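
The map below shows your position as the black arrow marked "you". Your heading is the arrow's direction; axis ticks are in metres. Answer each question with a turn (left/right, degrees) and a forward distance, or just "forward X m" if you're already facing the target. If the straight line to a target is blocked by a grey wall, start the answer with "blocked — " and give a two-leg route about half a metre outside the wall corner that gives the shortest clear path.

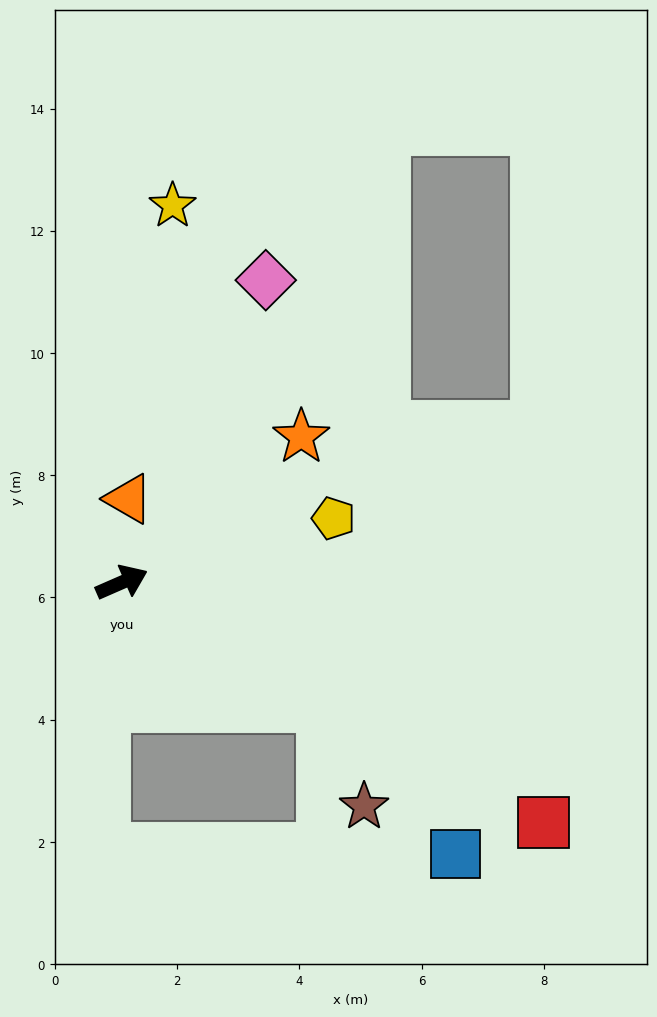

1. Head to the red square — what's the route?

turn right 53°, forward 7.9 m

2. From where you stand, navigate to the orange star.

turn left 15°, forward 3.8 m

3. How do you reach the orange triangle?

turn left 62°, forward 1.4 m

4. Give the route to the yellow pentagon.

turn right 7°, forward 3.6 m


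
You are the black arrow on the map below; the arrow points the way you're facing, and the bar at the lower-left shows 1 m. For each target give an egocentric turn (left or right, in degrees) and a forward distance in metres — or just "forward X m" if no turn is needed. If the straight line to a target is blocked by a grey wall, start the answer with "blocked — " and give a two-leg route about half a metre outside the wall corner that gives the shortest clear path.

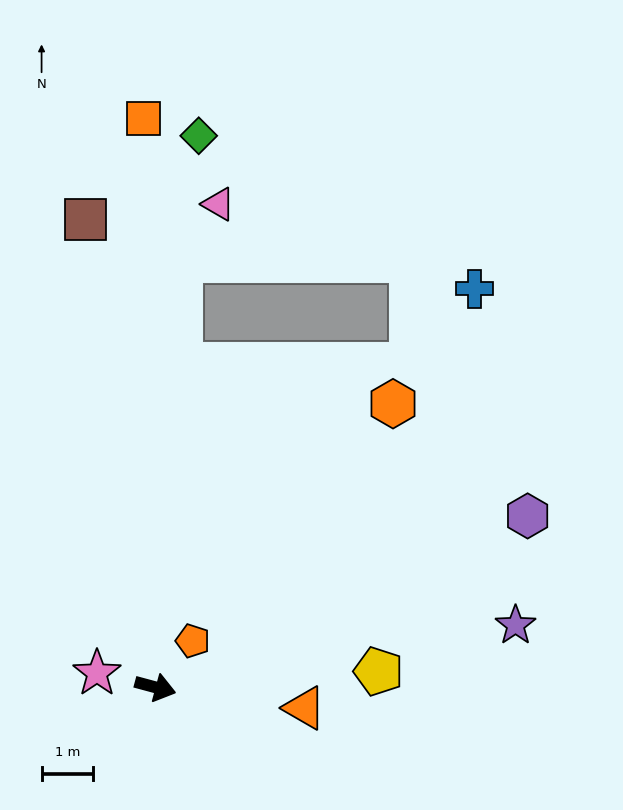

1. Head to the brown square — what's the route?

turn left 114°, forward 9.1 m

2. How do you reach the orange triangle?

turn left 7°, forward 2.9 m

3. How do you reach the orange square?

turn left 106°, forward 11.0 m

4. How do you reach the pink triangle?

blocked — turn left 102°, forward 8.2 m, then turn right 31°, forward 1.3 m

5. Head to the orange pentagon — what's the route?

turn left 66°, forward 1.1 m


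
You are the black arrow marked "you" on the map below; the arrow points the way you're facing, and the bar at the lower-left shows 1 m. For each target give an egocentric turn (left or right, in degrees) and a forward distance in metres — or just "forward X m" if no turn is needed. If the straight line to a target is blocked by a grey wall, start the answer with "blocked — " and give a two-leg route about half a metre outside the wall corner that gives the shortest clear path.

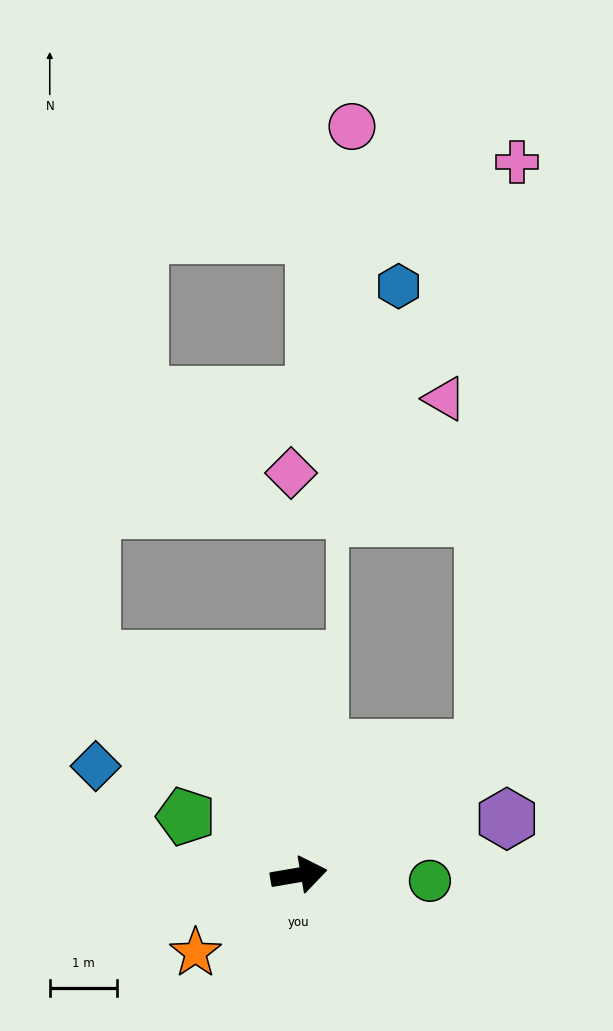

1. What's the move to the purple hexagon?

turn left 5°, forward 3.2 m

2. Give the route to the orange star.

turn right 153°, forward 1.9 m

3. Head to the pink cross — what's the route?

blocked — turn left 25°, forward 3.3 m, then turn left 52°, forward 8.7 m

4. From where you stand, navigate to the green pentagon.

turn left 143°, forward 1.9 m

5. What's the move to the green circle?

turn right 12°, forward 2.0 m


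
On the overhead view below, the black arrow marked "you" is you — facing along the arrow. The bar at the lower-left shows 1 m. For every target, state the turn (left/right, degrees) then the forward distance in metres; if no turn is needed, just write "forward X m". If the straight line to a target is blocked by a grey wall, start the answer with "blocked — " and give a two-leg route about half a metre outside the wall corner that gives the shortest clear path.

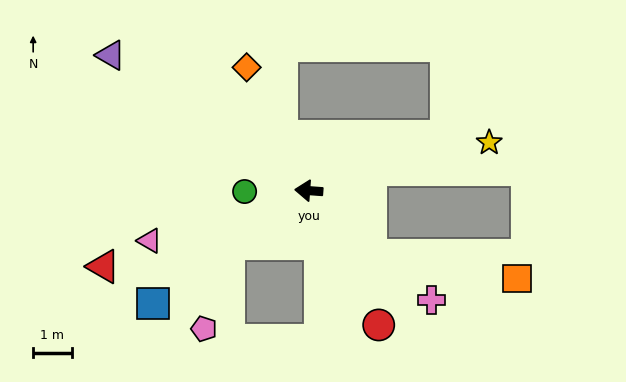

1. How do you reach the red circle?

turn left 122°, forward 3.9 m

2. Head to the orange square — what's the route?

blocked — turn left 138°, forward 2.3 m, then turn left 37°, forward 3.8 m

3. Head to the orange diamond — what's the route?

turn right 59°, forward 3.6 m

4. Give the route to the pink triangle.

turn left 22°, forward 4.3 m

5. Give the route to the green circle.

turn left 5°, forward 1.7 m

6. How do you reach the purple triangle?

turn right 30°, forward 6.2 m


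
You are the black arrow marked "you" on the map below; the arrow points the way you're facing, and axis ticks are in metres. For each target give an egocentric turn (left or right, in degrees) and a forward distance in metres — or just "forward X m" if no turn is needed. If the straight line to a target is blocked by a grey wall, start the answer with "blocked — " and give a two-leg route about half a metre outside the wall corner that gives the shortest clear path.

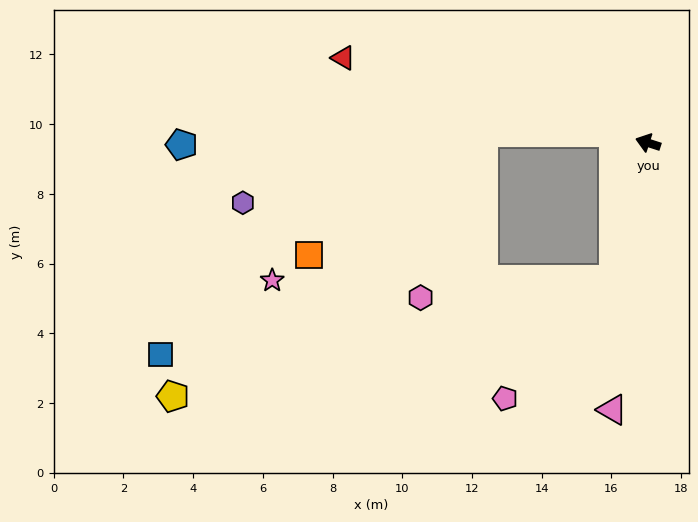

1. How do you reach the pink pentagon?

blocked — turn left 94°, forward 4.0 m, then turn right 28°, forward 4.6 m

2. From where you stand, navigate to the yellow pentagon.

blocked — turn left 94°, forward 4.0 m, then turn right 61°, forward 13.1 m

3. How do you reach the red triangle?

turn left 2°, forward 9.1 m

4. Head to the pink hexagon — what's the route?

blocked — turn left 94°, forward 4.0 m, then turn right 71°, forward 5.6 m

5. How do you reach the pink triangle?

turn left 100°, forward 7.7 m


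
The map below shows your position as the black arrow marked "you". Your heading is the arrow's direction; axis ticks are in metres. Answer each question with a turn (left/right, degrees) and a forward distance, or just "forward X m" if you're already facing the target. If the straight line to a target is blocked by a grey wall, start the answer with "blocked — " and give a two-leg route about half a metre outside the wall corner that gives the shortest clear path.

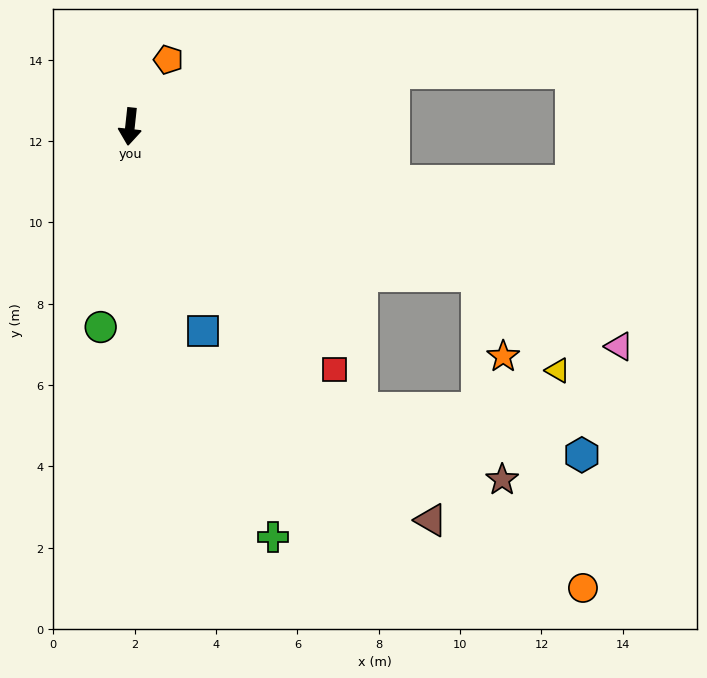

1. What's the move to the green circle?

turn right 2°, forward 5.0 m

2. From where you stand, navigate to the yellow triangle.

blocked — turn left 73°, forward 9.3 m, then turn right 27°, forward 3.1 m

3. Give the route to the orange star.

blocked — turn left 73°, forward 9.3 m, then turn right 50°, forward 2.1 m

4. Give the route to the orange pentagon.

turn left 156°, forward 1.9 m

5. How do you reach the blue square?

turn left 26°, forward 5.3 m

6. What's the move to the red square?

turn left 46°, forward 7.8 m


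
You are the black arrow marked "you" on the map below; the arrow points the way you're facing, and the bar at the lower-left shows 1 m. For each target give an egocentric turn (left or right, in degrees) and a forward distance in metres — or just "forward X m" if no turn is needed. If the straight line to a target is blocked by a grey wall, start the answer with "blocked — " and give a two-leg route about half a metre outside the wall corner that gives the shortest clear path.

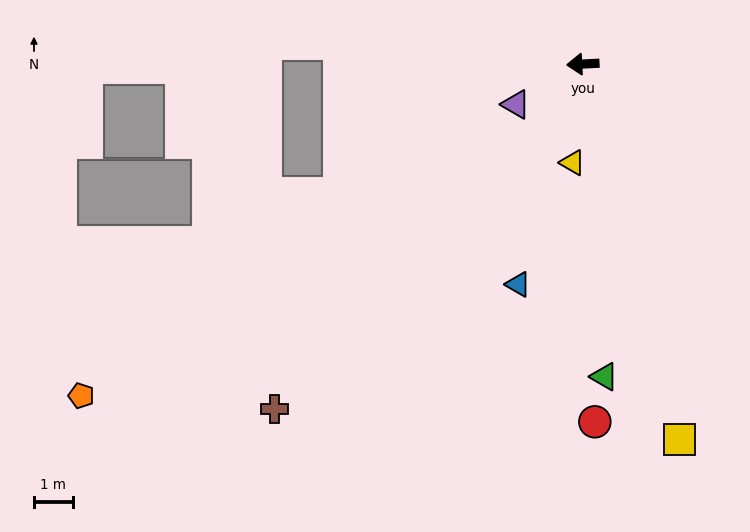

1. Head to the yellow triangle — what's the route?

turn left 81°, forward 2.6 m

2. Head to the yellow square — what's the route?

turn left 101°, forward 10.1 m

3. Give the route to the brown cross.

turn left 45°, forward 12.0 m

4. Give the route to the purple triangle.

turn left 28°, forward 2.0 m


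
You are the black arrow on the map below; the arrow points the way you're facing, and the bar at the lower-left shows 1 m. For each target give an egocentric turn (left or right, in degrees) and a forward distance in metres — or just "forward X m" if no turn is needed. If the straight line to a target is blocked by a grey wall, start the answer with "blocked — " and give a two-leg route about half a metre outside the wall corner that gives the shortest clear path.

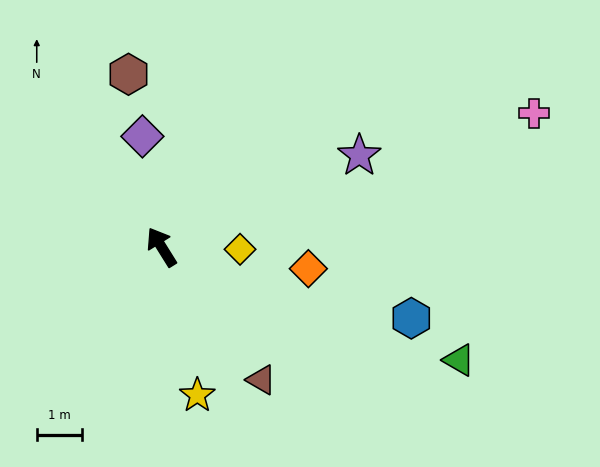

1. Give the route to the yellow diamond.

turn right 124°, forward 1.7 m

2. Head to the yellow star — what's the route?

turn left 162°, forward 3.3 m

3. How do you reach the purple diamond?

turn right 22°, forward 2.5 m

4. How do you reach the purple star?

turn right 97°, forward 4.8 m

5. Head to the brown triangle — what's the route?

turn right 175°, forward 3.6 m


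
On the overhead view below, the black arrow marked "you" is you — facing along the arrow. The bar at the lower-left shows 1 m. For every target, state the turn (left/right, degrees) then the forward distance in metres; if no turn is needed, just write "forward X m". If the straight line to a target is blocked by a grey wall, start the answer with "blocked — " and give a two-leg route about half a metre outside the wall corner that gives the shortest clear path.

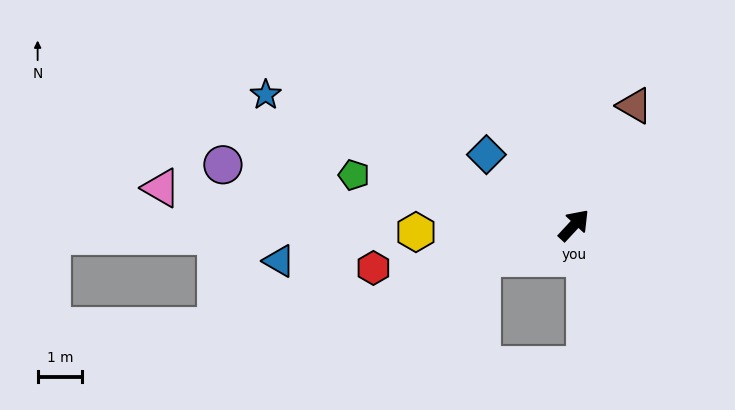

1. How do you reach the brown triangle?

turn left 16°, forward 3.0 m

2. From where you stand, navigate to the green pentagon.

turn left 120°, forward 5.1 m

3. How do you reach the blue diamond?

turn left 94°, forward 2.5 m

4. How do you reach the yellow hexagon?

turn left 135°, forward 3.6 m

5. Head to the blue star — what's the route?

turn left 110°, forward 7.5 m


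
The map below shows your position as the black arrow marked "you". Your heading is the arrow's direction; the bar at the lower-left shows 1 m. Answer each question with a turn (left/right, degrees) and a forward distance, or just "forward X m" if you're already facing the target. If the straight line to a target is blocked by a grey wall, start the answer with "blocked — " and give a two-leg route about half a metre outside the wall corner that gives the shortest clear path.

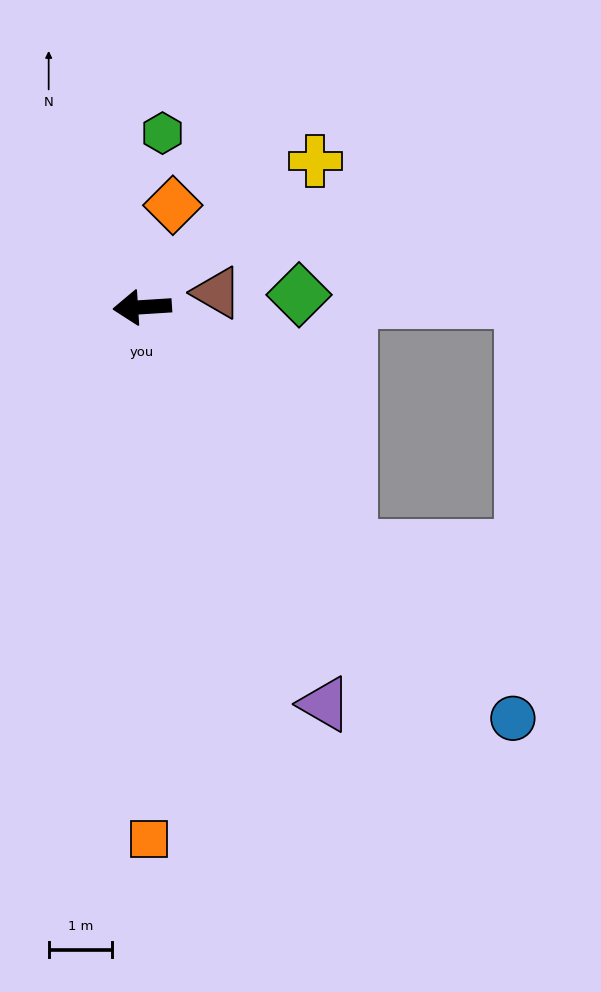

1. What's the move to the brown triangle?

turn right 173°, forward 1.2 m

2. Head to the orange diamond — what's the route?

turn right 110°, forward 1.7 m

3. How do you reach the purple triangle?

turn left 111°, forward 6.9 m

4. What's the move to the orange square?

turn left 87°, forward 8.4 m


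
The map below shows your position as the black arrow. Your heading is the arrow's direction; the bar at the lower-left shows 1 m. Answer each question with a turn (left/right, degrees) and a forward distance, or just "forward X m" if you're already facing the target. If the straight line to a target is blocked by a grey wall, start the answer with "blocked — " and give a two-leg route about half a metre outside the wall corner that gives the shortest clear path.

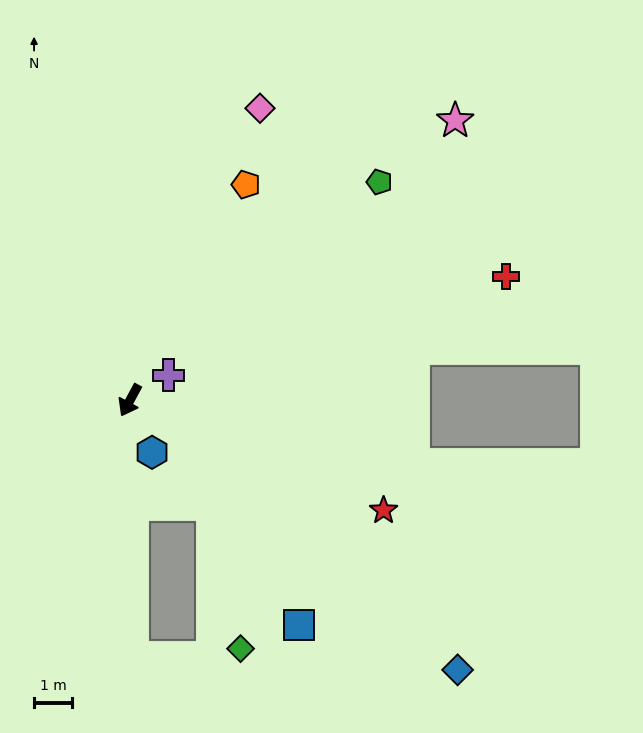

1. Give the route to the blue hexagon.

turn left 51°, forward 1.5 m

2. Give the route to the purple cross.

turn left 151°, forward 1.2 m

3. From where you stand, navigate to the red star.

turn left 95°, forward 7.2 m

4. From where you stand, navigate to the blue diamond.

turn left 79°, forward 11.1 m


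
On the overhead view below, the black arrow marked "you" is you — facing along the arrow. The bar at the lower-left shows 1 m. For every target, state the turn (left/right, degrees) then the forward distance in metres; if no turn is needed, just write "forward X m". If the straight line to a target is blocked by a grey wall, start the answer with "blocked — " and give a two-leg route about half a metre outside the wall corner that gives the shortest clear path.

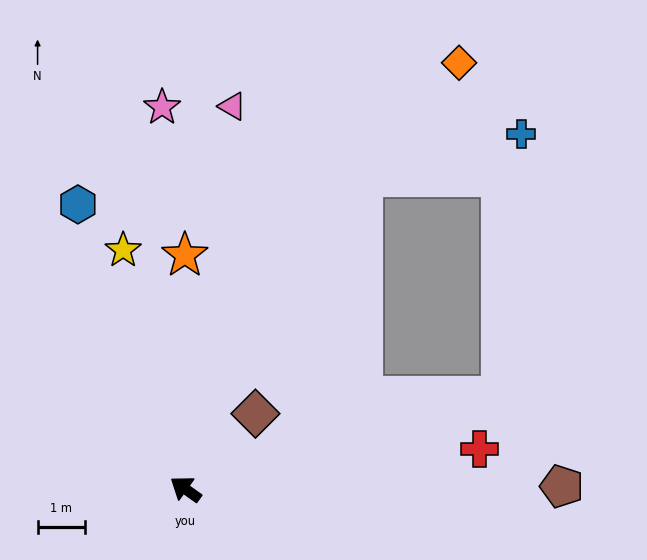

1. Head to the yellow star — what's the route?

turn right 40°, forward 5.2 m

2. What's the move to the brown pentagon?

turn right 144°, forward 8.0 m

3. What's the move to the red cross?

turn right 137°, forward 6.3 m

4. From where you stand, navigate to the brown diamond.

turn right 97°, forward 2.2 m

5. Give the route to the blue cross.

blocked — turn right 128°, forward 7.0 m, then turn left 69°, forward 5.6 m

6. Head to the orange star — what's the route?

turn right 54°, forward 4.9 m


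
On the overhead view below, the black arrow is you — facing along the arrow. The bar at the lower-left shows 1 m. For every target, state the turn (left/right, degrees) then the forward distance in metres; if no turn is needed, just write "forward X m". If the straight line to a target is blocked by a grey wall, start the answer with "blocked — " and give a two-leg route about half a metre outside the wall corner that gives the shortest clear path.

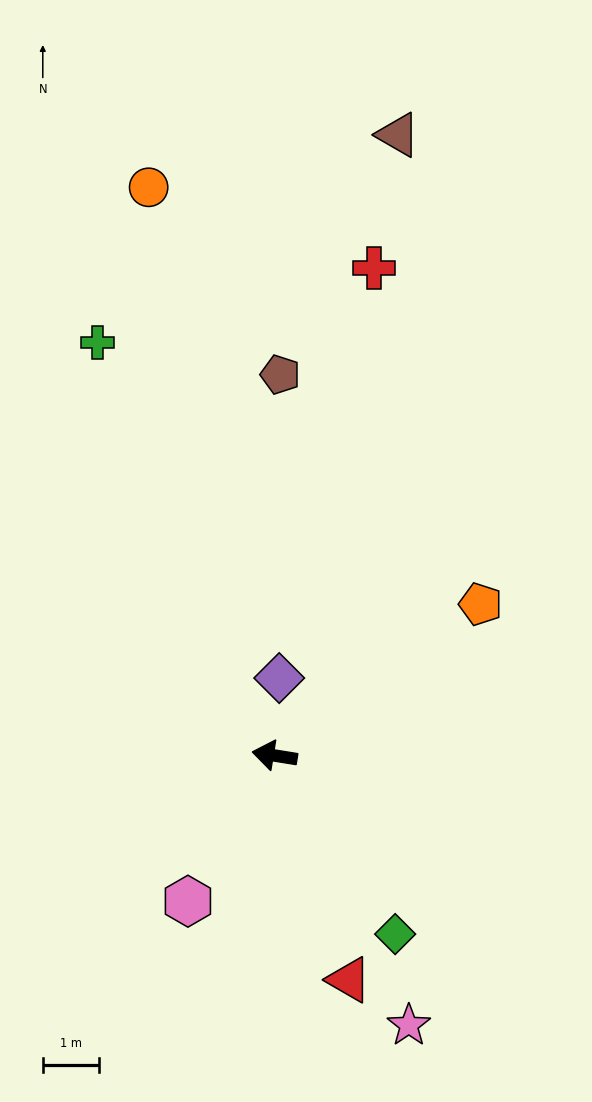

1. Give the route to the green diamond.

turn left 133°, forward 3.9 m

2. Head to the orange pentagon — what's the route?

turn right 135°, forward 4.6 m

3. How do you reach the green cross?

turn right 58°, forward 8.0 m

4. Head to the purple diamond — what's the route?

turn right 84°, forward 1.4 m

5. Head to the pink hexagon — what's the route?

turn left 68°, forward 3.0 m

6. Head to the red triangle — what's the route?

turn left 117°, forward 4.2 m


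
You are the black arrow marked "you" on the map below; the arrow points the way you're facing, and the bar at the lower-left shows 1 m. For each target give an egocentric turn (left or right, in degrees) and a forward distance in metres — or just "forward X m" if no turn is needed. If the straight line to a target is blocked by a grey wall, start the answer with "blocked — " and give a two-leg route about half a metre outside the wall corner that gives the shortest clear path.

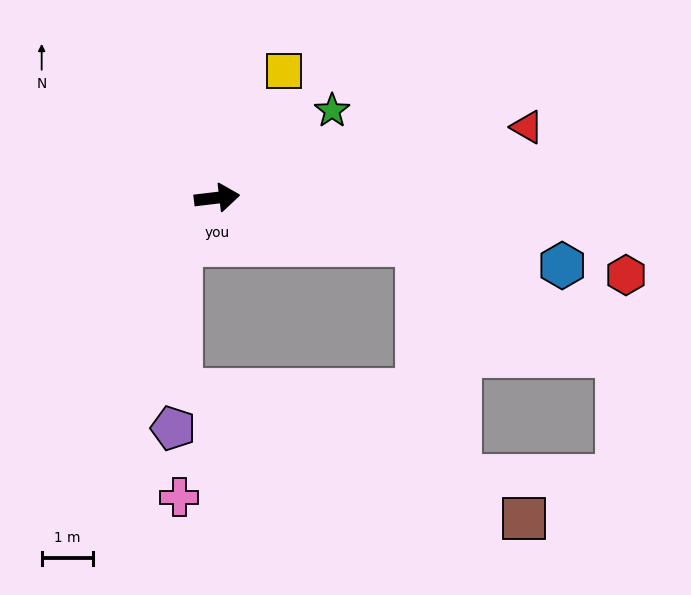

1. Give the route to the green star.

turn left 30°, forward 2.8 m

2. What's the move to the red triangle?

turn left 6°, forward 6.2 m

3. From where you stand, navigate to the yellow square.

turn left 55°, forward 2.8 m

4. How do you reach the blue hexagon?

turn right 18°, forward 6.9 m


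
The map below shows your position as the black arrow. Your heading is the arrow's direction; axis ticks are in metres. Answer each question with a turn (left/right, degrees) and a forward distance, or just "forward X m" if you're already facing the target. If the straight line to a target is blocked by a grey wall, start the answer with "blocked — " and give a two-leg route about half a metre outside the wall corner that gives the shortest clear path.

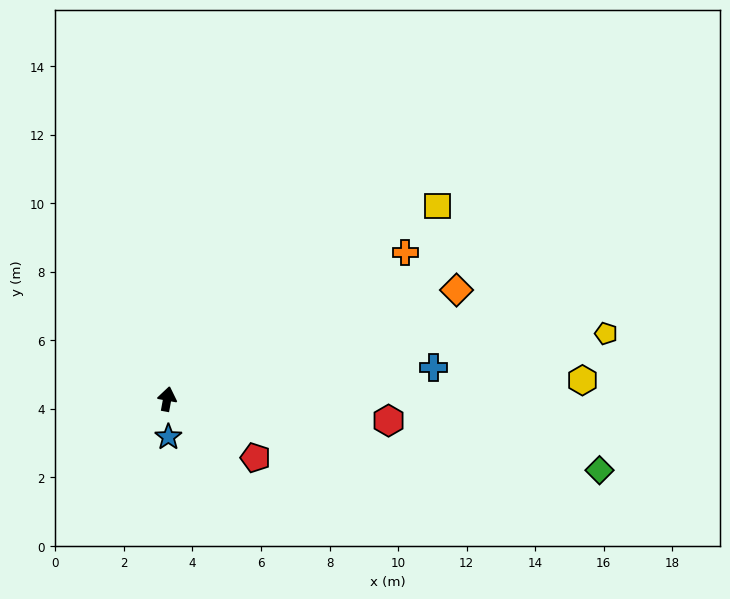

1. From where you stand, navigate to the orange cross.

turn right 48°, forward 8.2 m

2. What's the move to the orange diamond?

turn right 59°, forward 9.0 m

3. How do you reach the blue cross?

turn right 73°, forward 7.8 m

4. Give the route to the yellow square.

turn right 44°, forward 9.7 m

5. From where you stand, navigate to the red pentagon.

turn right 113°, forward 3.1 m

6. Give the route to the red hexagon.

turn right 85°, forward 6.5 m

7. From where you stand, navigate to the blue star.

turn right 168°, forward 1.1 m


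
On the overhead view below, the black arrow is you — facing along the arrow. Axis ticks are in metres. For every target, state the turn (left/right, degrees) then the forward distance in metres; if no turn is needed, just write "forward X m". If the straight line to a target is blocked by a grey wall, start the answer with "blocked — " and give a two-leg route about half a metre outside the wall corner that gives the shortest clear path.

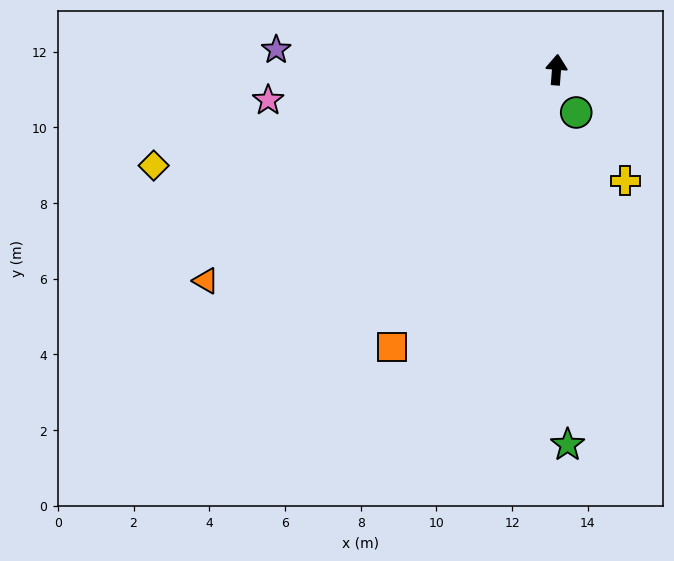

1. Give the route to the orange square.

turn left 154°, forward 8.5 m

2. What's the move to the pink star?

turn left 100°, forward 7.7 m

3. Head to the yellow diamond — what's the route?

turn left 108°, forward 10.9 m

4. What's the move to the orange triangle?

turn left 125°, forward 10.8 m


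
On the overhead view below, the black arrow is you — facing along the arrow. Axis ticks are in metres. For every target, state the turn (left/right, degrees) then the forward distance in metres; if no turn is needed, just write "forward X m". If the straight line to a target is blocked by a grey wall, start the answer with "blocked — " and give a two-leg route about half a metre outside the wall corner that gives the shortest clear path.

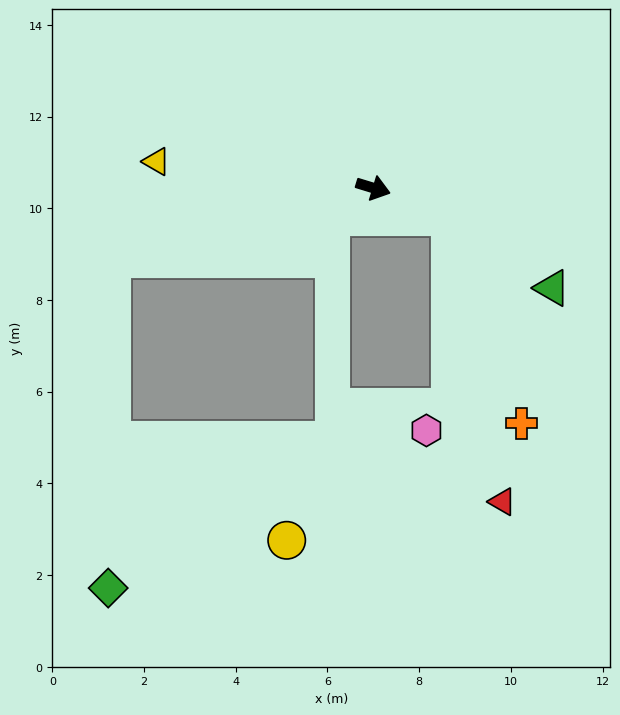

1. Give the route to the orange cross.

blocked — turn right 3°, forward 1.8 m, then turn right 51°, forward 4.8 m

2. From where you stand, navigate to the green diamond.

blocked — turn right 148°, forward 5.9 m, then turn left 74°, forward 7.2 m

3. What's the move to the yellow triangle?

turn right 170°, forward 4.8 m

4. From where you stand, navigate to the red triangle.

blocked — turn right 3°, forward 1.8 m, then turn right 60°, forward 6.3 m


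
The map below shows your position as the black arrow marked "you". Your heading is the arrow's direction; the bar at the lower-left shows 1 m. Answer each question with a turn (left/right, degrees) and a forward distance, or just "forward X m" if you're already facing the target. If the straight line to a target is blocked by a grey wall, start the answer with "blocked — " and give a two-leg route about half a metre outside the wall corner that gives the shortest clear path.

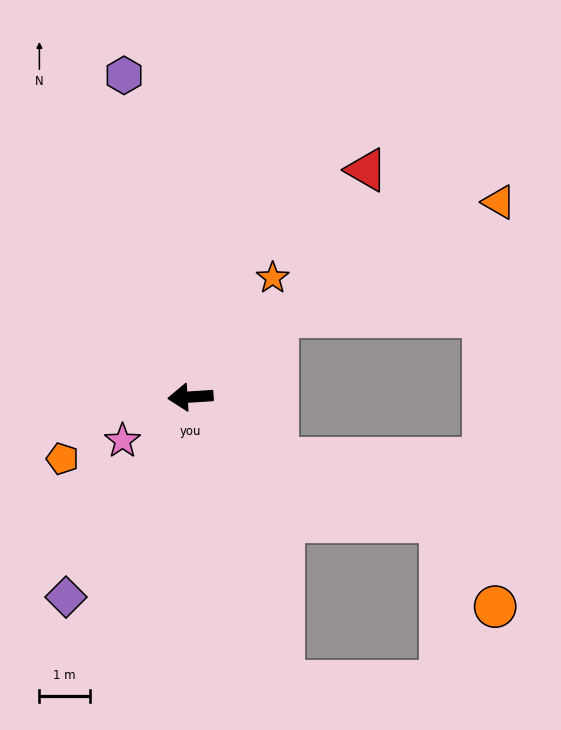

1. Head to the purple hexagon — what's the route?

turn right 82°, forward 6.5 m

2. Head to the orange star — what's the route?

turn right 128°, forward 2.9 m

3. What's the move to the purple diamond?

turn left 54°, forward 4.7 m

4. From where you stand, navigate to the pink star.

turn left 29°, forward 1.6 m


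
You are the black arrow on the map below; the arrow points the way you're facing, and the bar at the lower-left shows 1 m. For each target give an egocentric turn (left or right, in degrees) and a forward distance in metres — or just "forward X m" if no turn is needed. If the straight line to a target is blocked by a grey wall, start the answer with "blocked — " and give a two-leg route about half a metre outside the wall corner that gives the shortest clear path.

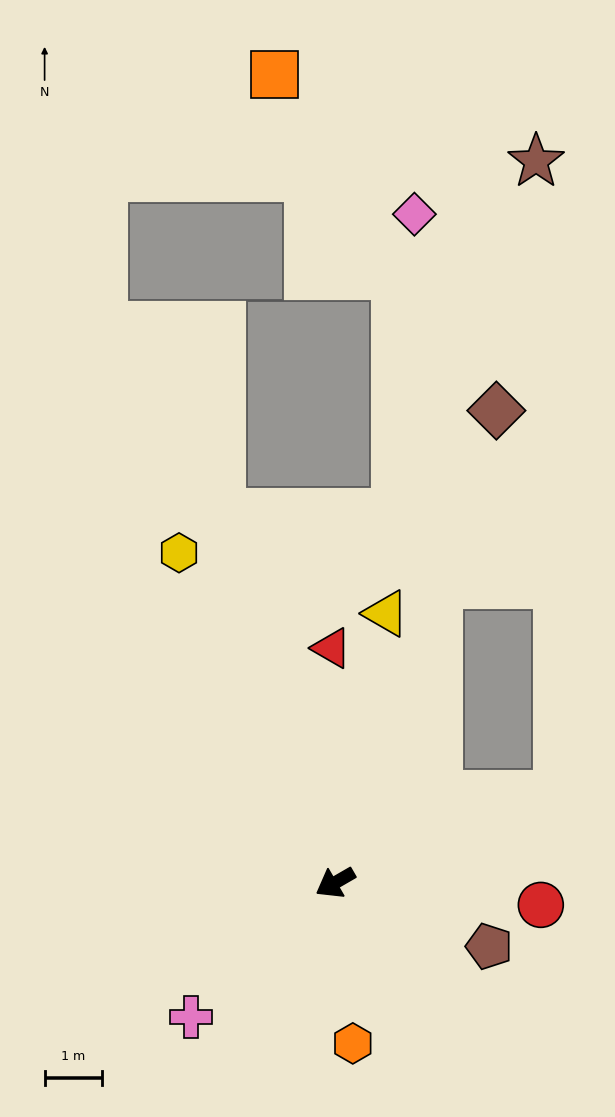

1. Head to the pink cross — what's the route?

turn left 13°, forward 3.4 m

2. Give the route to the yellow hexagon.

turn right 95°, forward 6.3 m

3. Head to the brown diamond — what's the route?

turn right 139°, forward 8.7 m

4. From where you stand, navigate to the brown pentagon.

turn left 128°, forward 2.9 m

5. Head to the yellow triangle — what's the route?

turn right 131°, forward 4.8 m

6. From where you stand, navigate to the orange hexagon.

turn left 66°, forward 2.8 m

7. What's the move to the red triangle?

turn right 119°, forward 4.1 m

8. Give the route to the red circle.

turn left 144°, forward 3.6 m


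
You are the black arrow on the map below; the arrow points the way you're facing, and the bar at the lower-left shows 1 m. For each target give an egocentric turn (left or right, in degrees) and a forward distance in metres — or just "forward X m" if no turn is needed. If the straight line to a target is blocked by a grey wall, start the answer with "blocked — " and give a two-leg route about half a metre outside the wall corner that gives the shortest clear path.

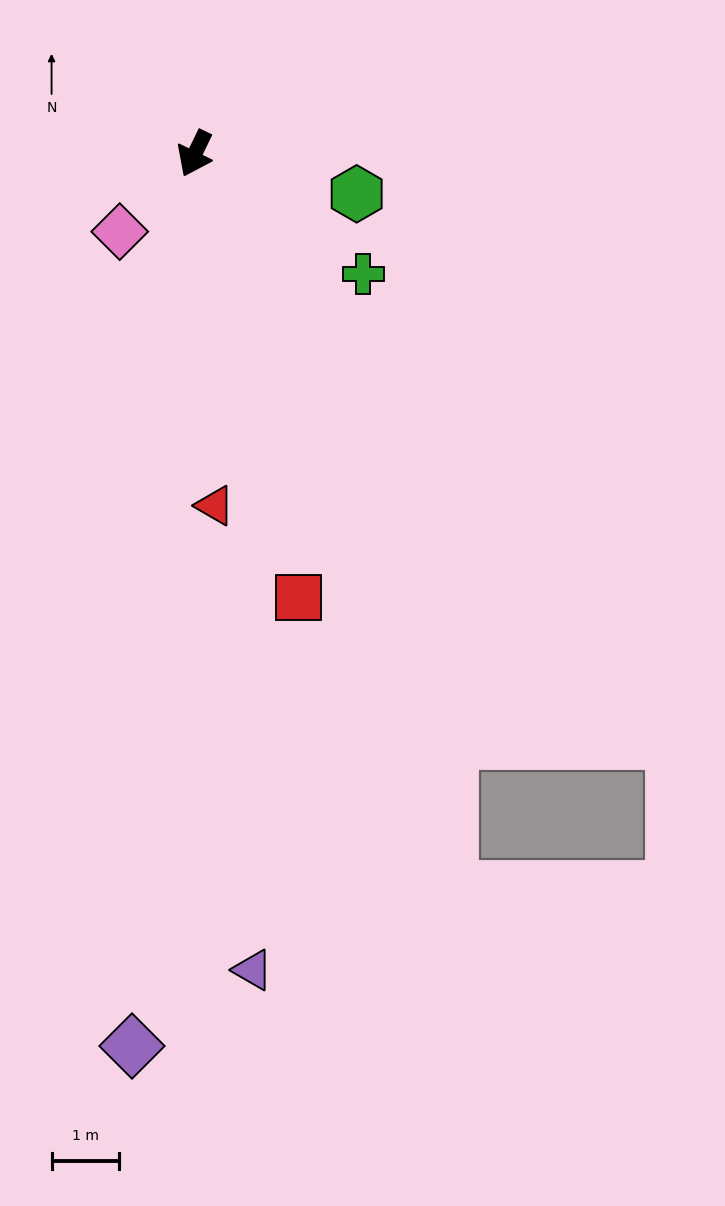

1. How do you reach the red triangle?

turn left 29°, forward 5.2 m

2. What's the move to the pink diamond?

turn right 18°, forward 1.6 m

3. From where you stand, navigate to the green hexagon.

turn left 102°, forward 2.5 m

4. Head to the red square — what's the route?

turn left 39°, forward 6.8 m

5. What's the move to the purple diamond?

turn left 22°, forward 13.3 m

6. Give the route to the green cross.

turn left 80°, forward 3.1 m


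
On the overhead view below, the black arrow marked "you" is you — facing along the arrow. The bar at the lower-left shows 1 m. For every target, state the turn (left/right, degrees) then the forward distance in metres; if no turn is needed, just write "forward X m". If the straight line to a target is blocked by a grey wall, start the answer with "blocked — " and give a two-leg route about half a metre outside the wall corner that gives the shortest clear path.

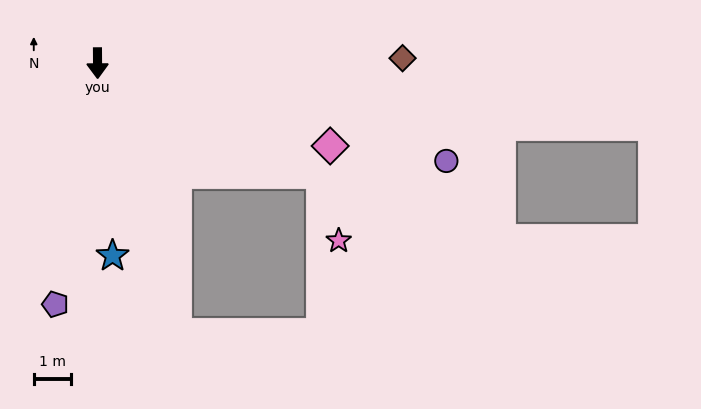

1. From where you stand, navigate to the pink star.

blocked — turn left 64°, forward 6.6 m, then turn right 51°, forward 1.8 m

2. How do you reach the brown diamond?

turn left 91°, forward 8.1 m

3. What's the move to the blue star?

turn left 4°, forward 5.1 m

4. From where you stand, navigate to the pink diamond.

turn left 70°, forward 6.6 m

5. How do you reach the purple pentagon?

turn right 10°, forward 6.5 m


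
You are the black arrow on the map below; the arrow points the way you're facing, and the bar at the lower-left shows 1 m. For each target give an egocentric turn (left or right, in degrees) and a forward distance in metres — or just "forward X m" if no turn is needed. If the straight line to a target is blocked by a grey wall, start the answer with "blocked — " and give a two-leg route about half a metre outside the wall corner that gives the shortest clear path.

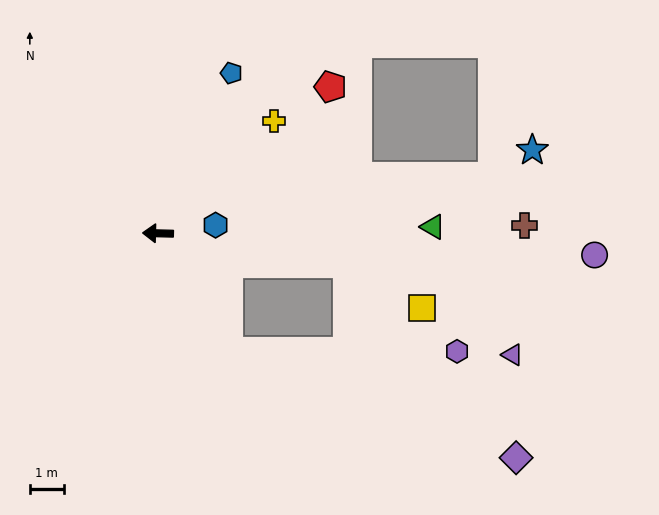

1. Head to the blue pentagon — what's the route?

turn right 113°, forward 5.2 m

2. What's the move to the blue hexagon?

turn right 170°, forward 1.7 m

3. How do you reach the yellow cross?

turn right 134°, forward 4.8 m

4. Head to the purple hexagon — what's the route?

blocked — turn left 123°, forward 4.1 m, then turn left 58°, forward 6.7 m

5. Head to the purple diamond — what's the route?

blocked — turn left 123°, forward 4.1 m, then turn left 38°, forward 9.1 m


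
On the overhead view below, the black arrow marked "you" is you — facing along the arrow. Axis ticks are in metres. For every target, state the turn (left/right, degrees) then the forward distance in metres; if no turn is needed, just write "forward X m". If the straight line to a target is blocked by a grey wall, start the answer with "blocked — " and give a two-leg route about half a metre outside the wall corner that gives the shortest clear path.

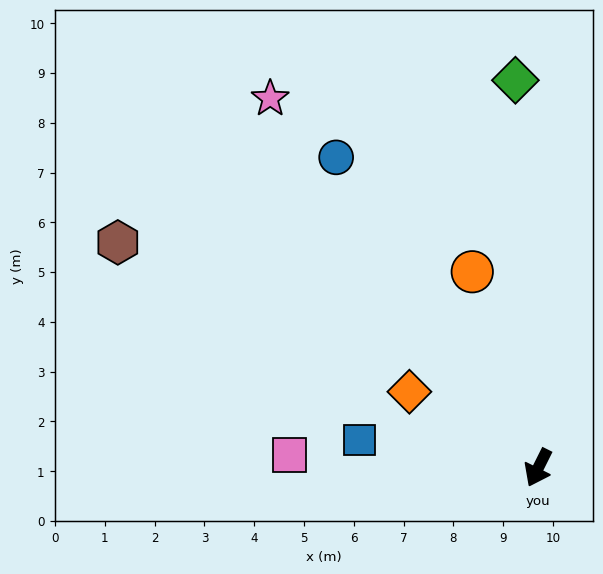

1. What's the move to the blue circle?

turn right 120°, forward 7.4 m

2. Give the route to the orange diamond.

turn right 94°, forward 3.0 m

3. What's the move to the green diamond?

turn right 150°, forward 7.8 m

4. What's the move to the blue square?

turn right 72°, forward 3.6 m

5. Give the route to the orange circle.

turn right 135°, forward 4.2 m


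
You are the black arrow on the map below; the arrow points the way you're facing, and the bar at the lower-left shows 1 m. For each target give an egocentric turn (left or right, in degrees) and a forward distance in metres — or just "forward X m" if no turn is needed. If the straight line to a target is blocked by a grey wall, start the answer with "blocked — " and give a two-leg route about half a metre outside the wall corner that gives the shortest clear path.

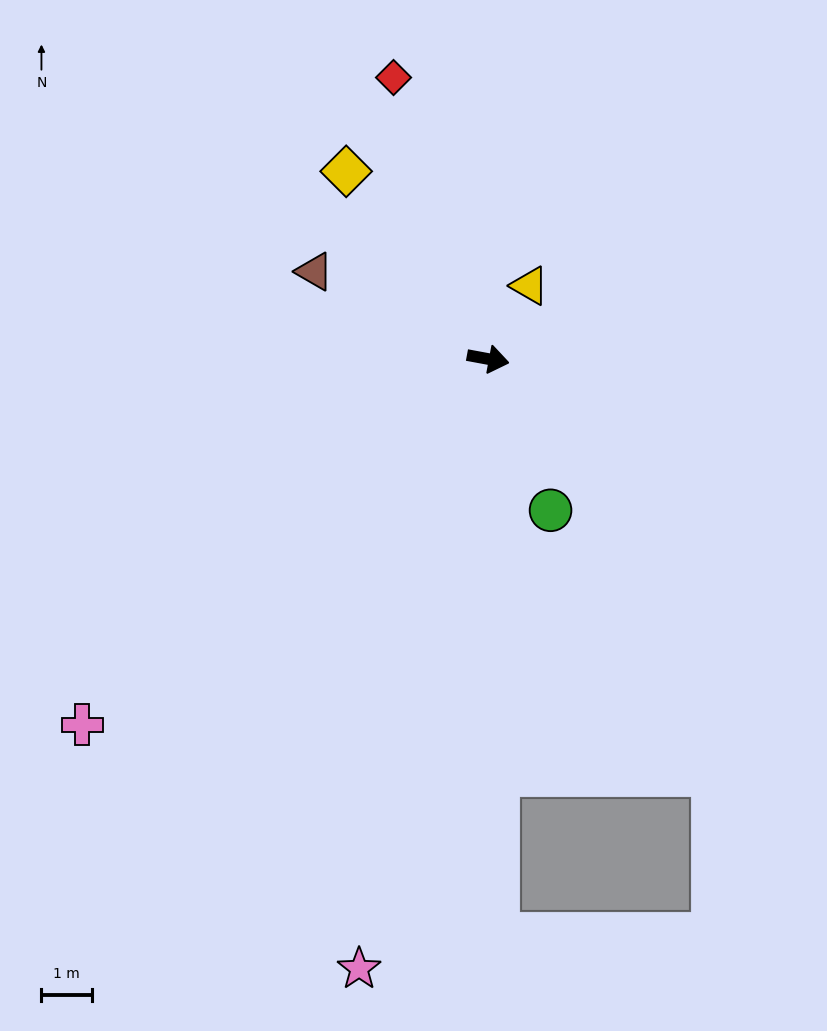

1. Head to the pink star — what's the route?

turn right 91°, forward 12.3 m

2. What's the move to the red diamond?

turn left 119°, forward 5.9 m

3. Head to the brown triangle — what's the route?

turn left 164°, forward 3.8 m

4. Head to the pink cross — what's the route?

turn right 127°, forward 10.8 m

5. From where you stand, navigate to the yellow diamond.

turn left 138°, forward 4.7 m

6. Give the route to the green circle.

turn right 57°, forward 3.2 m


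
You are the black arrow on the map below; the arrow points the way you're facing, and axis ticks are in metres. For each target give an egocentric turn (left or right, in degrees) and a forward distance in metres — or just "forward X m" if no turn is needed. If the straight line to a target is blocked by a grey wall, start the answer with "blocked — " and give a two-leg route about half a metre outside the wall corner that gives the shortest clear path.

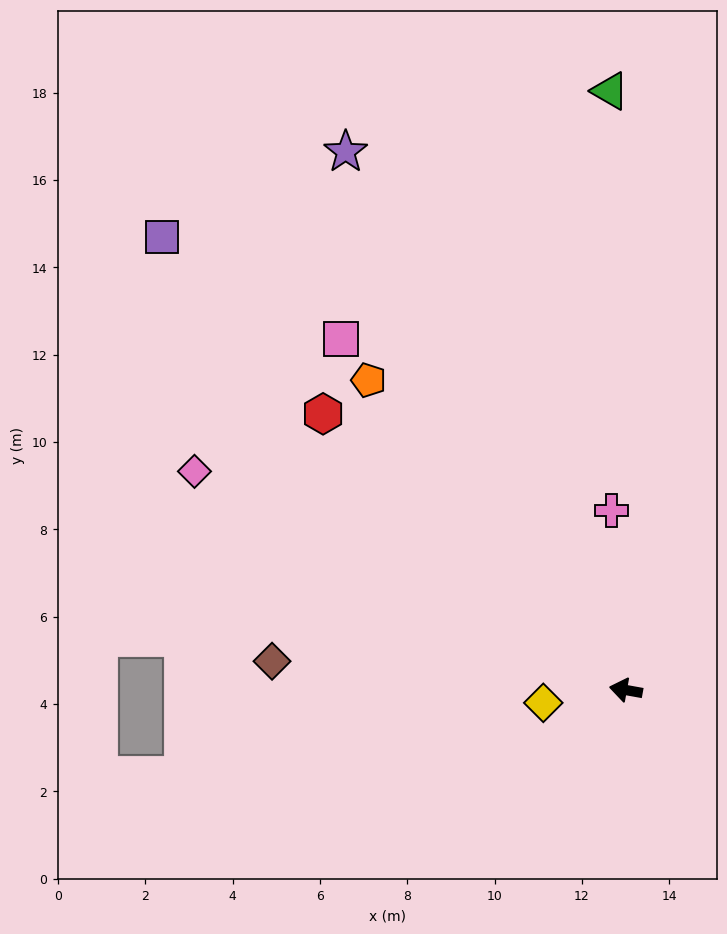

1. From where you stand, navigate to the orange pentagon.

turn right 40°, forward 9.2 m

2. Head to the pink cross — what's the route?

turn right 75°, forward 4.1 m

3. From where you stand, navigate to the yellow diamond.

turn left 19°, forward 1.9 m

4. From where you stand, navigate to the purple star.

turn right 52°, forward 13.9 m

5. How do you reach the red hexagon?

turn right 32°, forward 9.4 m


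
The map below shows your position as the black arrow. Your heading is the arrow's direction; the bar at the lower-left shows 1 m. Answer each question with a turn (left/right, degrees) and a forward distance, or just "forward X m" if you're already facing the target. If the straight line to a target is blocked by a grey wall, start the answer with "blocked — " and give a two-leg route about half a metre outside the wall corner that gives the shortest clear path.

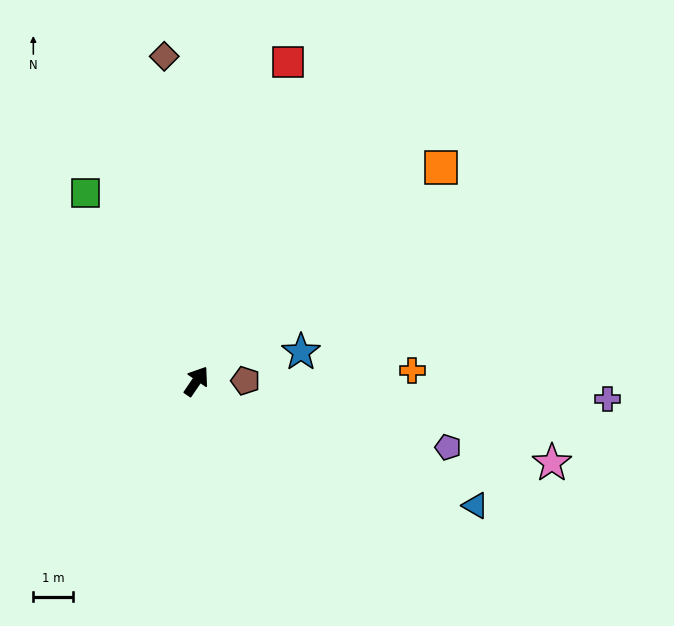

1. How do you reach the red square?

turn left 18°, forward 8.3 m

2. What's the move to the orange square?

turn right 15°, forward 8.1 m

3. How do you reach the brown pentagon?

turn right 55°, forward 1.2 m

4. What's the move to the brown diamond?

turn left 40°, forward 8.1 m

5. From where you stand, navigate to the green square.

turn left 65°, forward 5.4 m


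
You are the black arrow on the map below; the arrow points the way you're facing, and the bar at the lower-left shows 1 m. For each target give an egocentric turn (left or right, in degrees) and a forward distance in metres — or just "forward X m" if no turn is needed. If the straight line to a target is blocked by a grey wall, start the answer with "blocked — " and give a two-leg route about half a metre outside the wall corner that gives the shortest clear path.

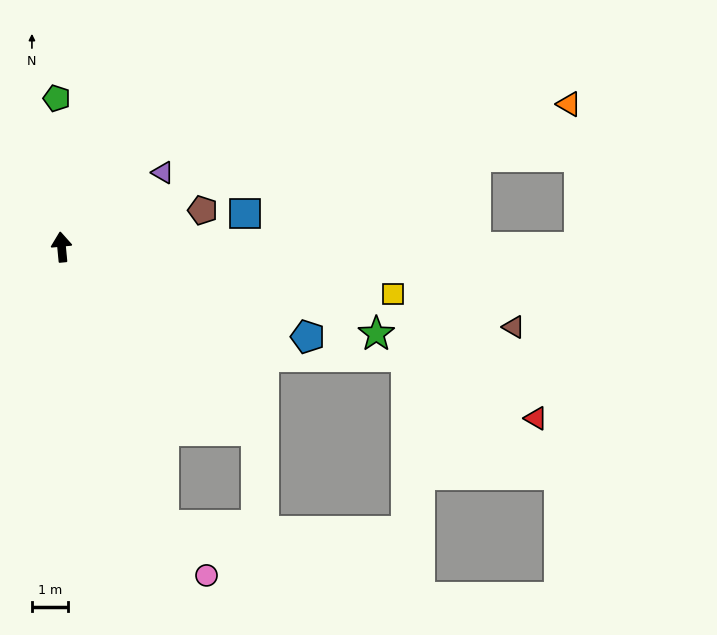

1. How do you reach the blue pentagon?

turn right 115°, forward 7.2 m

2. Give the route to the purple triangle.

turn right 59°, forward 3.5 m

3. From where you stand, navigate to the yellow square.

turn right 104°, forward 9.2 m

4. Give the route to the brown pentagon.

turn right 81°, forward 4.0 m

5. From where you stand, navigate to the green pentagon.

turn right 4°, forward 4.1 m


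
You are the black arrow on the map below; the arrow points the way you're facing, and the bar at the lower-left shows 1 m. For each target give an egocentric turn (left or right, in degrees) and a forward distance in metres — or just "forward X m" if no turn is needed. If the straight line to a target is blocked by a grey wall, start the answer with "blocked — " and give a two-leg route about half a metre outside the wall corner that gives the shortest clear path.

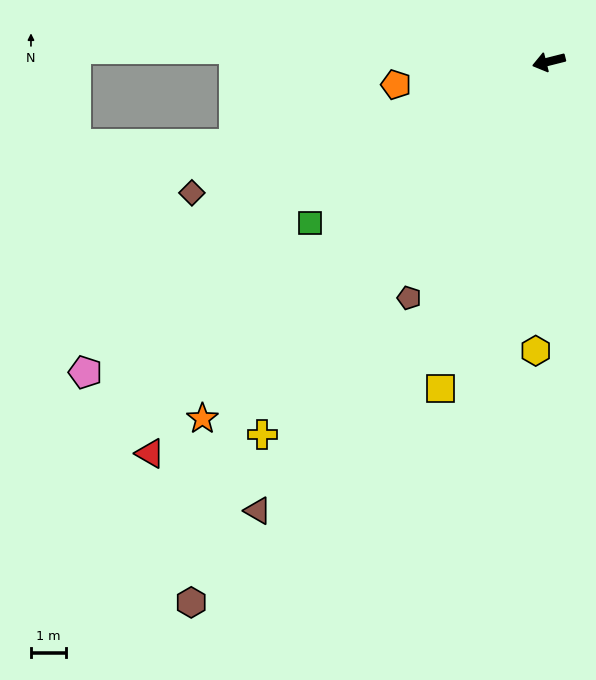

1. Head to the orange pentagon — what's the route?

turn right 6°, forward 4.5 m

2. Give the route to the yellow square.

turn left 57°, forward 9.9 m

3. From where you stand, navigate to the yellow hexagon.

turn left 73°, forward 8.4 m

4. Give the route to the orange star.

turn left 32°, forward 14.4 m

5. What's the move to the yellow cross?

turn left 38°, forward 13.6 m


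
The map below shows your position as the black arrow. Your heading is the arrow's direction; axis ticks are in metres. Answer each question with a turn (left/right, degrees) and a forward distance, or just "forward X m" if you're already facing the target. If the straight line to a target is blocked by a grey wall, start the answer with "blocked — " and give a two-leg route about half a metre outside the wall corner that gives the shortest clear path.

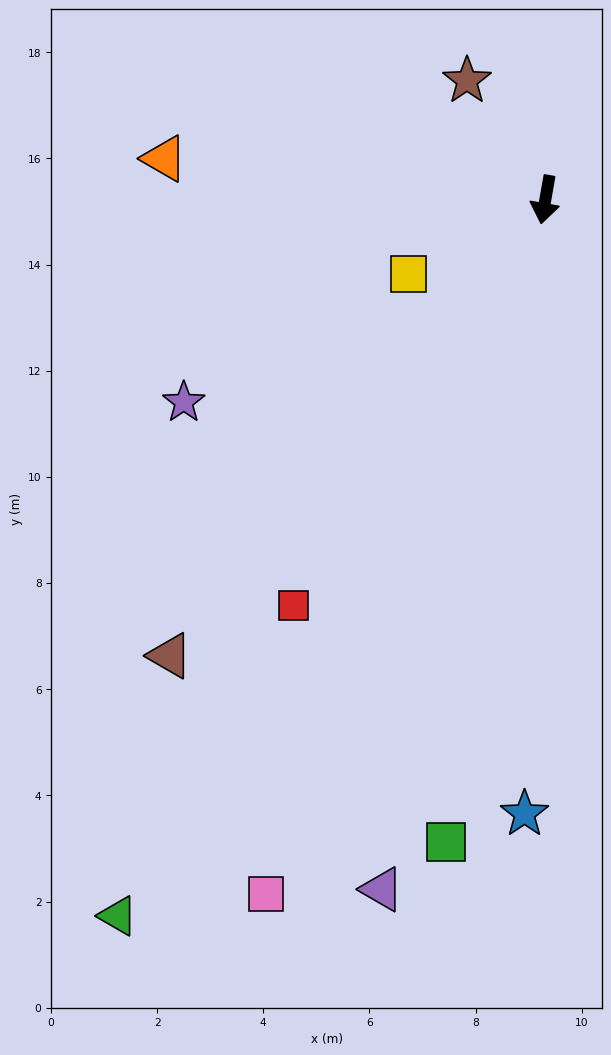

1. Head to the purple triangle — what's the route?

turn right 3°, forward 13.4 m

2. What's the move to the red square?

turn right 22°, forward 9.0 m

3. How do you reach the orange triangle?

turn right 86°, forward 7.2 m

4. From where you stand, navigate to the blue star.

turn left 8°, forward 11.6 m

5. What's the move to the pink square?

turn right 12°, forward 14.1 m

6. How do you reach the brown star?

turn right 137°, forward 2.7 m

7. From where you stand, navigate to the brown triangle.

turn right 30°, forward 11.1 m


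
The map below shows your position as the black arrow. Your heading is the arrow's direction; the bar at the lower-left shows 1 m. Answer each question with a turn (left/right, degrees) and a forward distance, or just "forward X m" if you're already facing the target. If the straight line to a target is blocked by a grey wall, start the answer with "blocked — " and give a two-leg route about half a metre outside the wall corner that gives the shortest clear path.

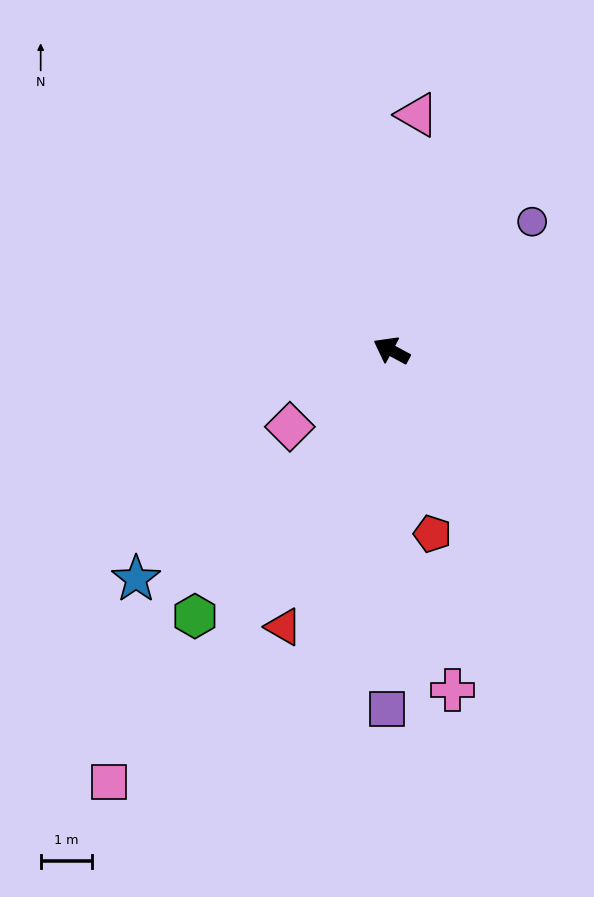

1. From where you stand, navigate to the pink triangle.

turn right 68°, forward 4.7 m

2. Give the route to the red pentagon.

turn left 131°, forward 3.7 m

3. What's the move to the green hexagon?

turn left 82°, forward 6.5 m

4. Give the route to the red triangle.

turn left 97°, forward 5.8 m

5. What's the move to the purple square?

turn left 118°, forward 7.1 m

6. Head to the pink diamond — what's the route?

turn left 65°, forward 2.5 m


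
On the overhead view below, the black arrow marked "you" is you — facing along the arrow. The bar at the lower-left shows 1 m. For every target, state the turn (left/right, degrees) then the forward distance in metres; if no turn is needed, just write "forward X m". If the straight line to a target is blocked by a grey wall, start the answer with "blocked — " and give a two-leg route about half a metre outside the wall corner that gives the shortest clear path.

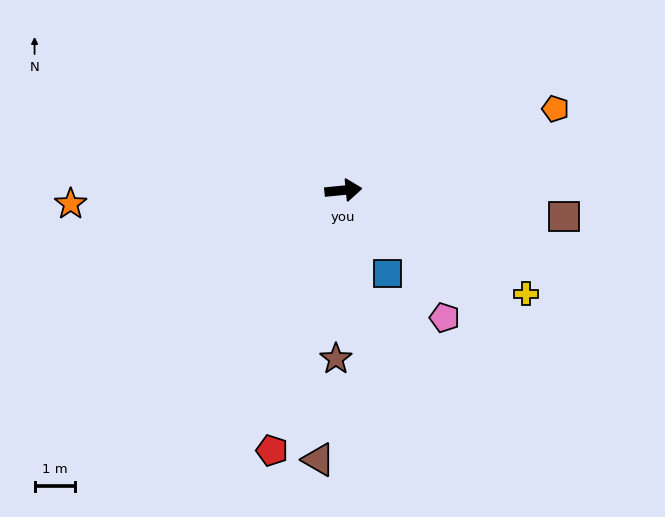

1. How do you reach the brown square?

turn right 12°, forward 5.6 m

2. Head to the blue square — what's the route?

turn right 68°, forward 2.4 m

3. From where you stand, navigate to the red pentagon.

turn right 111°, forward 6.7 m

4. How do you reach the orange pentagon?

turn left 15°, forward 5.7 m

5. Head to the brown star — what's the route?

turn right 98°, forward 4.2 m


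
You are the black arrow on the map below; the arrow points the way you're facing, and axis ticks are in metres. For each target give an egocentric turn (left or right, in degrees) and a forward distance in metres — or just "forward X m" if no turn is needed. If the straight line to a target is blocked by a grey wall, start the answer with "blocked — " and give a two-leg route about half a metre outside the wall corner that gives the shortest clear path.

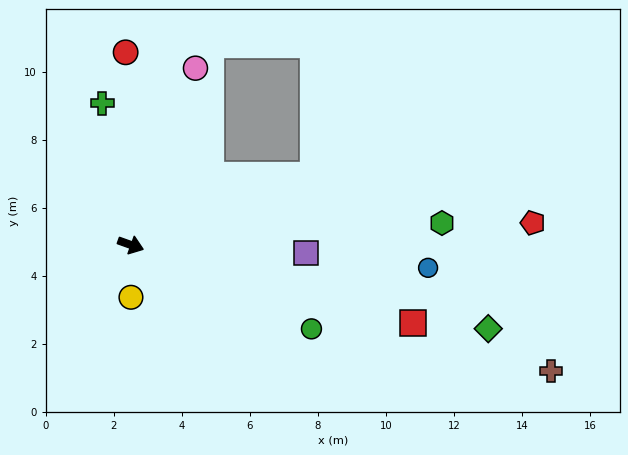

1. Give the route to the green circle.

turn right 5°, forward 5.9 m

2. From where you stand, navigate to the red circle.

turn left 111°, forward 5.7 m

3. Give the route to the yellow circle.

turn right 70°, forward 1.5 m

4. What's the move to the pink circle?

turn left 90°, forward 5.5 m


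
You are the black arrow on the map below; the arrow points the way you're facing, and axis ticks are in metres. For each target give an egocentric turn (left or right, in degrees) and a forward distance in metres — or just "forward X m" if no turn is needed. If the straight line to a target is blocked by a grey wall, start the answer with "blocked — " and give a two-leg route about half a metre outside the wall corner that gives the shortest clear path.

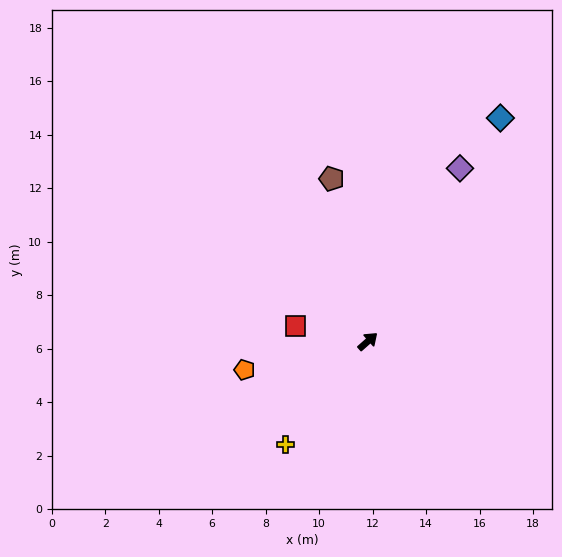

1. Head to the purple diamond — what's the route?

turn left 20°, forward 7.3 m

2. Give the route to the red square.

turn left 127°, forward 2.8 m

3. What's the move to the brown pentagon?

turn left 61°, forward 6.2 m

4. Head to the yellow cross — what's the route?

turn right 170°, forward 4.9 m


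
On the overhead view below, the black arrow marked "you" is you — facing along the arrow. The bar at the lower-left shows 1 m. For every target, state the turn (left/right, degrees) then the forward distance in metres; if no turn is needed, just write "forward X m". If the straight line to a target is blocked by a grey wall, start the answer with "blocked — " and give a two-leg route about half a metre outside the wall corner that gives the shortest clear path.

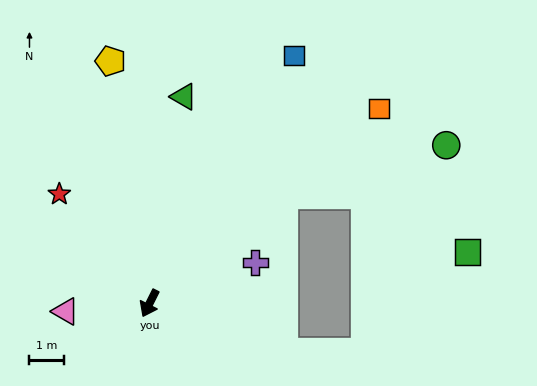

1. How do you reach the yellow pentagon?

turn right 144°, forward 7.2 m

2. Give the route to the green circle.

blocked — turn left 156°, forward 5.0 m, then turn right 23°, forward 5.0 m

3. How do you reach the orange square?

turn left 157°, forward 8.8 m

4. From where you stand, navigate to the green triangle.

turn right 163°, forward 6.1 m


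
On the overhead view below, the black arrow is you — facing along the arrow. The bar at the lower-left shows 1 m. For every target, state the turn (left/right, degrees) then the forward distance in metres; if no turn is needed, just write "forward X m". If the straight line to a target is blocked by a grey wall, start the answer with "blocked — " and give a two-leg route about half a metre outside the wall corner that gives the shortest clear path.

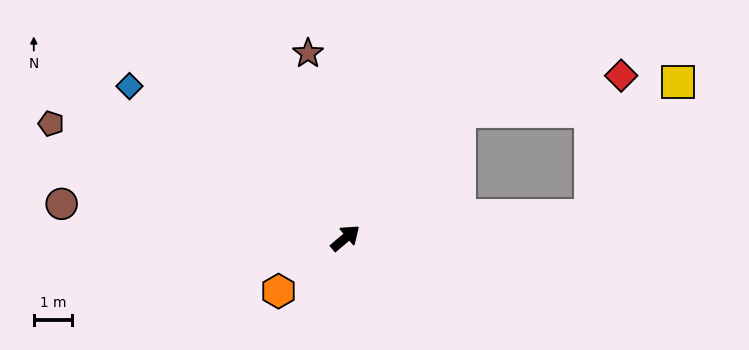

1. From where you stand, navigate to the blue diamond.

turn left 105°, forward 6.9 m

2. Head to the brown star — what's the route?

turn left 61°, forward 4.9 m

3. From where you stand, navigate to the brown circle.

turn left 133°, forward 7.5 m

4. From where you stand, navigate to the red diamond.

blocked — turn left 8°, forward 4.5 m, then turn right 36°, forward 4.3 m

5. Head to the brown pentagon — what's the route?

turn left 119°, forward 8.3 m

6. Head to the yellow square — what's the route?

blocked — turn right 35°, forward 6.4 m, then turn left 51°, forward 4.2 m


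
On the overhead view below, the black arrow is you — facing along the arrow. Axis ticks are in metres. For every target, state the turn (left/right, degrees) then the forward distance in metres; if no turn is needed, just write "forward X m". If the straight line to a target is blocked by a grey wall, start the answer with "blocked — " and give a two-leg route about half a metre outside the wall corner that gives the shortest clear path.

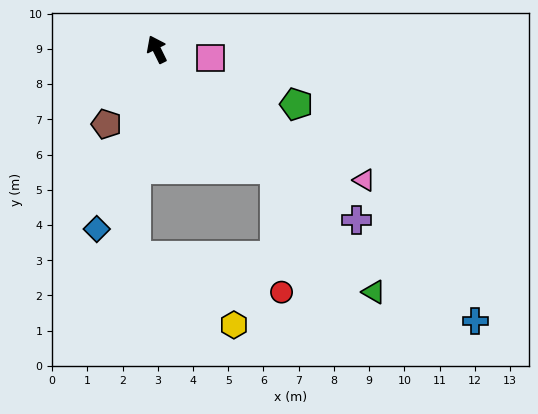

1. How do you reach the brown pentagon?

turn left 120°, forward 2.6 m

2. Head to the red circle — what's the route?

blocked — turn right 161°, forward 4.8 m, then turn right 42°, forward 3.5 m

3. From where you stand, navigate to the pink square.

turn right 125°, forward 1.6 m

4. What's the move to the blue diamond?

turn left 135°, forward 5.4 m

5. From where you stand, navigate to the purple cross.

turn right 157°, forward 7.5 m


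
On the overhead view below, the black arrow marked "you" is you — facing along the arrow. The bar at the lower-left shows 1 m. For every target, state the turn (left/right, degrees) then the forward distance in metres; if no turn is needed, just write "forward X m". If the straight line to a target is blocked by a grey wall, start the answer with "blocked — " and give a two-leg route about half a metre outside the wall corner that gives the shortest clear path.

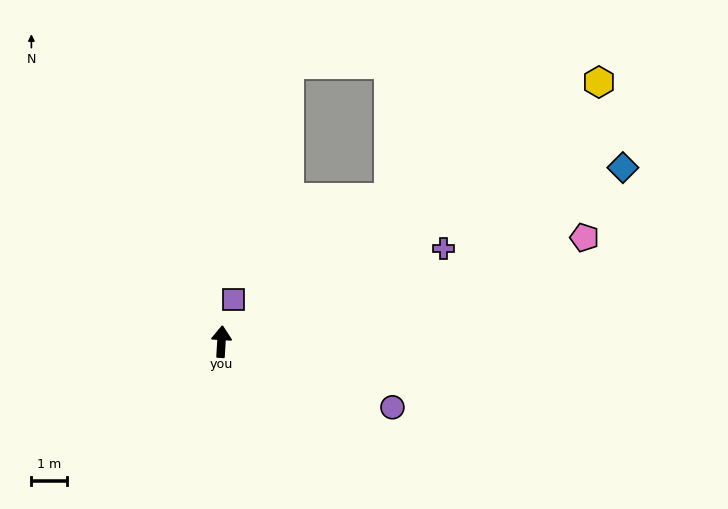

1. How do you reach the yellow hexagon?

turn right 52°, forward 12.9 m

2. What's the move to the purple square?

turn right 12°, forward 1.2 m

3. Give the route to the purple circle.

turn right 108°, forward 5.2 m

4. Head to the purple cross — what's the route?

turn right 64°, forward 6.8 m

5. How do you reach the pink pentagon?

turn right 71°, forward 10.7 m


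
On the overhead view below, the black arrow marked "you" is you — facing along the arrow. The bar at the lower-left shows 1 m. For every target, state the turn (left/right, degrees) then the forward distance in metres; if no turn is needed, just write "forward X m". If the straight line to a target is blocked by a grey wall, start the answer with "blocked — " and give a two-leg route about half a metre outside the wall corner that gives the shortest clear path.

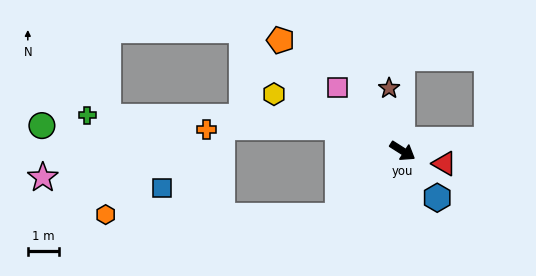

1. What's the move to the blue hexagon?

turn right 21°, forward 1.9 m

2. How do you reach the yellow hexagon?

turn right 171°, forward 4.6 m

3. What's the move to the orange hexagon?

blocked — turn right 102°, forward 3.0 m, then turn right 46°, forward 7.5 m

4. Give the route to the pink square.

turn left 168°, forward 2.9 m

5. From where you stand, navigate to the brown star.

turn left 134°, forward 2.1 m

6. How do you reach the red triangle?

turn left 16°, forward 1.4 m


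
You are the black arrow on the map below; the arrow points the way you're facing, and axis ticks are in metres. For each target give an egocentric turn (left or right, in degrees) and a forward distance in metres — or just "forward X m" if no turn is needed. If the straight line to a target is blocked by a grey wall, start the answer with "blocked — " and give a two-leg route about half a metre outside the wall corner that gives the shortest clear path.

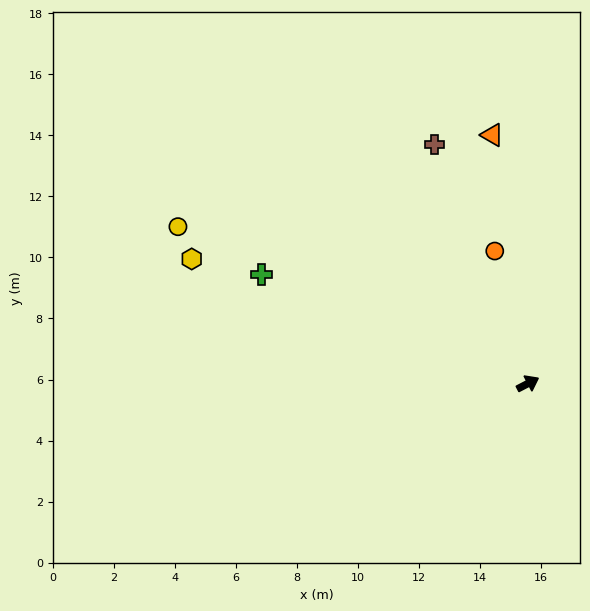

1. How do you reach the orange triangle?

turn left 71°, forward 8.2 m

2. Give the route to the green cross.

turn left 130°, forward 9.4 m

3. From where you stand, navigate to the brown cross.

turn left 84°, forward 8.4 m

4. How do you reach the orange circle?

turn left 77°, forward 4.5 m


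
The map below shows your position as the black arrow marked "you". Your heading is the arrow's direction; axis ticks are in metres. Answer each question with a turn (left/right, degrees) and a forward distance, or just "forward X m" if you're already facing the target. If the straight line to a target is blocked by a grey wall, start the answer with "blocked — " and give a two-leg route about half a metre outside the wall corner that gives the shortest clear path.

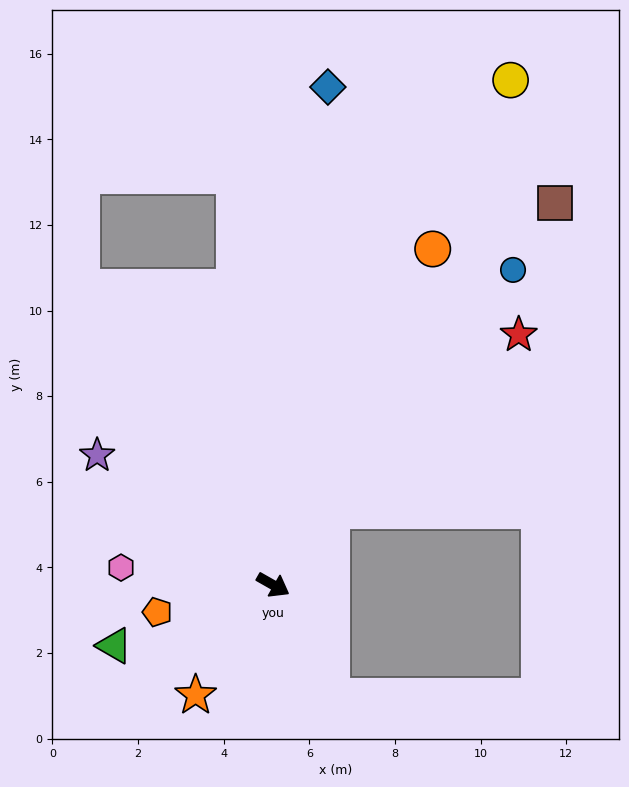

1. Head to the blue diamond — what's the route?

turn left 113°, forward 11.7 m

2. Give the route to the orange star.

turn right 96°, forward 3.1 m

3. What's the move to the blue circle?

turn left 82°, forward 9.2 m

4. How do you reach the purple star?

turn left 173°, forward 5.1 m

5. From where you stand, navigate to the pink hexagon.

turn right 157°, forward 3.6 m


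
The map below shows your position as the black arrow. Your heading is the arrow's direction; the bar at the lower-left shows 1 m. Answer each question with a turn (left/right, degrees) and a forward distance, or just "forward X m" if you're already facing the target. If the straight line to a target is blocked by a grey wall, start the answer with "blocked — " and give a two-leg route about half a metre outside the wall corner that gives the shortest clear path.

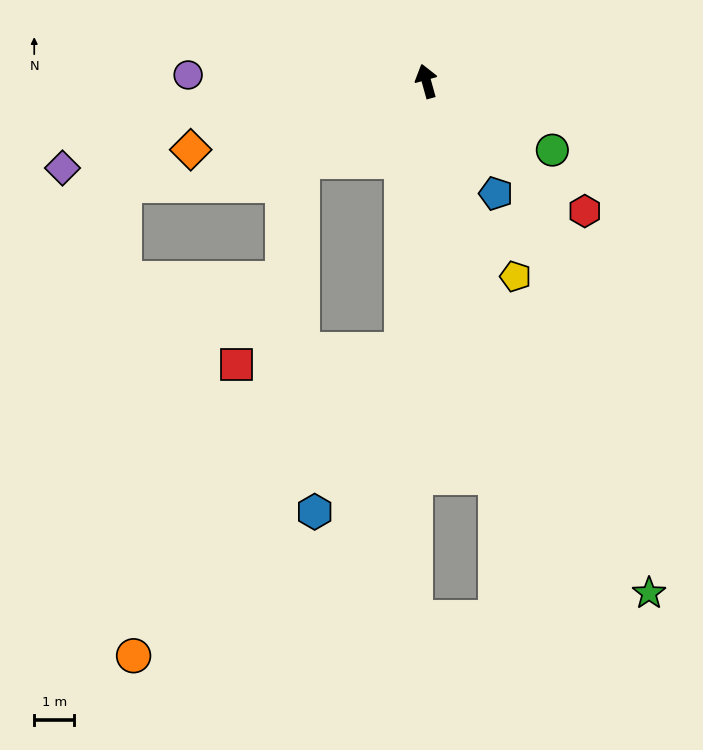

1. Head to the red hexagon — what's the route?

turn right 145°, forward 5.1 m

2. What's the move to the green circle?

turn right 134°, forward 3.6 m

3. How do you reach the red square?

blocked — turn left 159°, forward 6.8 m, then turn right 79°, forward 4.2 m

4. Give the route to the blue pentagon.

turn right 164°, forward 3.3 m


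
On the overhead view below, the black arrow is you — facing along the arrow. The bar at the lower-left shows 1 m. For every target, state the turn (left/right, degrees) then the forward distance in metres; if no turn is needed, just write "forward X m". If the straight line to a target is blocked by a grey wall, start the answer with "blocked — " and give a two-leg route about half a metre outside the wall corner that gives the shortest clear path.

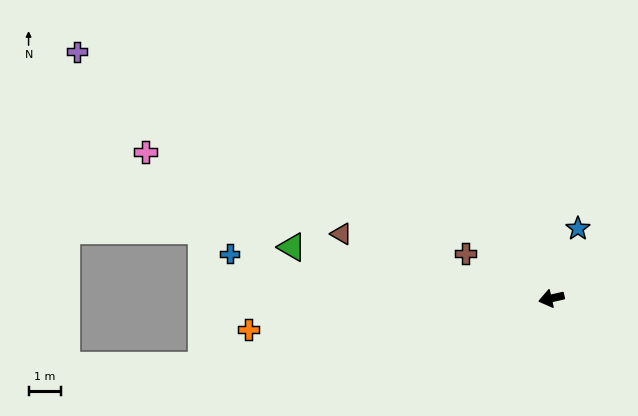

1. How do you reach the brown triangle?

turn right 30°, forward 6.7 m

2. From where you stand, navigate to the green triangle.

turn right 24°, forward 8.0 m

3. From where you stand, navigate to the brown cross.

turn right 40°, forward 3.0 m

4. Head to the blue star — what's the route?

turn right 124°, forward 2.3 m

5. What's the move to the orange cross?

turn right 7°, forward 9.3 m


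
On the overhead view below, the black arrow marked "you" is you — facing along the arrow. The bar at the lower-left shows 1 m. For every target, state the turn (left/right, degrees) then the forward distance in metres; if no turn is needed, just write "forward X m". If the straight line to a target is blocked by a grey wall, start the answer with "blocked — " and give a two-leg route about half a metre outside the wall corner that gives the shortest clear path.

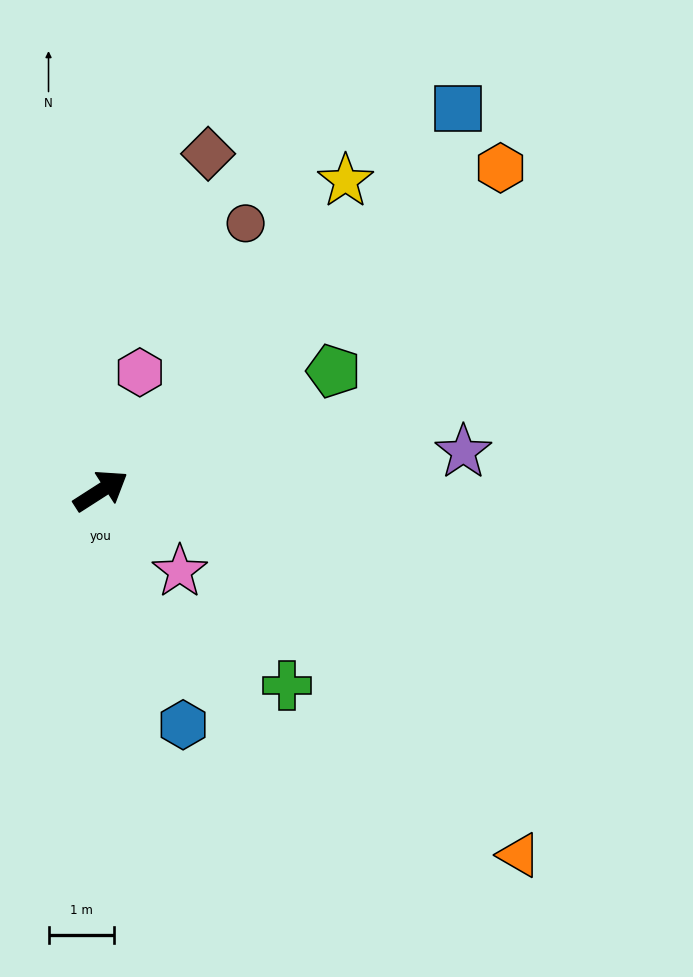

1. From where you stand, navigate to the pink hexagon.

turn left 39°, forward 1.9 m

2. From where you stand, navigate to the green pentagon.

turn right 5°, forward 4.0 m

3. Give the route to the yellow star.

turn left 19°, forward 6.1 m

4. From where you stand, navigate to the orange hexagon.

turn left 6°, forward 7.9 m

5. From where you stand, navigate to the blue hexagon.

turn right 103°, forward 3.8 m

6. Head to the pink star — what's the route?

turn right 78°, forward 1.7 m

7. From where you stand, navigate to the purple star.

turn right 27°, forward 5.6 m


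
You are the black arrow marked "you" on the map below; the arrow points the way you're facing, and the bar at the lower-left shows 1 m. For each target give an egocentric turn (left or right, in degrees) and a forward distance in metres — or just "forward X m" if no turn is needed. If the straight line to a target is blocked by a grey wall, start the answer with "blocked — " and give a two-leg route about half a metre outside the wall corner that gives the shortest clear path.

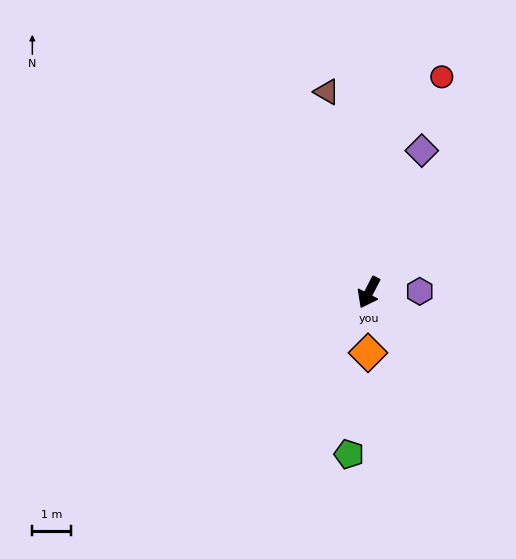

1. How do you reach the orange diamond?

turn left 27°, forward 1.5 m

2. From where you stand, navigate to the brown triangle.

turn right 141°, forward 5.3 m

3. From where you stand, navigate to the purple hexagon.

turn left 119°, forward 1.3 m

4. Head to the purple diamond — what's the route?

turn right 173°, forward 3.9 m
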